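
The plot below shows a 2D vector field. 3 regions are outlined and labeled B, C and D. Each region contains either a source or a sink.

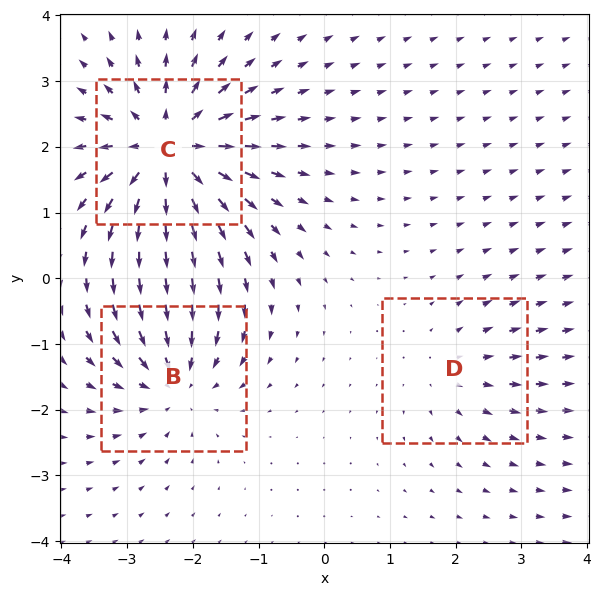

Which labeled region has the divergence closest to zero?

Divergence at each region's feature centre — B: about -4, C: about +6, D: about +2. Region D is closest to zero.

D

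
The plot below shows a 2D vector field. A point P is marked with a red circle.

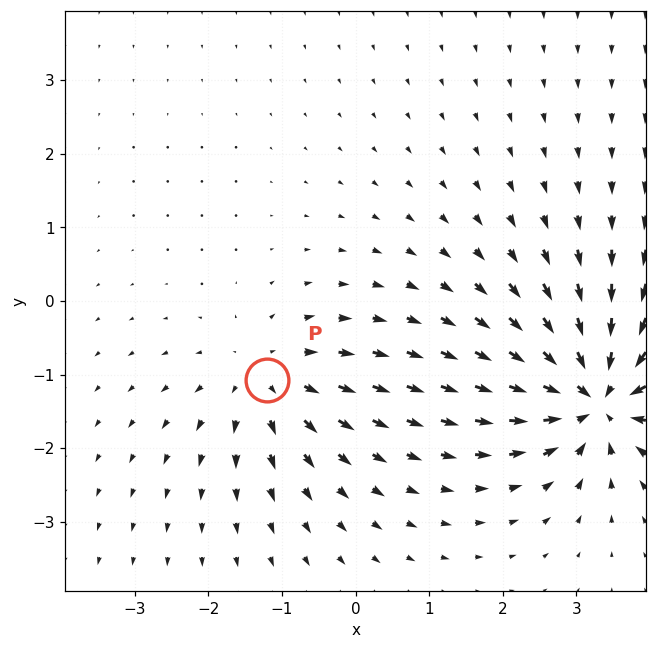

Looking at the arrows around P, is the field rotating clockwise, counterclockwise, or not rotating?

Near P at (-1.2, -1.1) the arrows show no circulation. The curl there is ≈0.

not rotating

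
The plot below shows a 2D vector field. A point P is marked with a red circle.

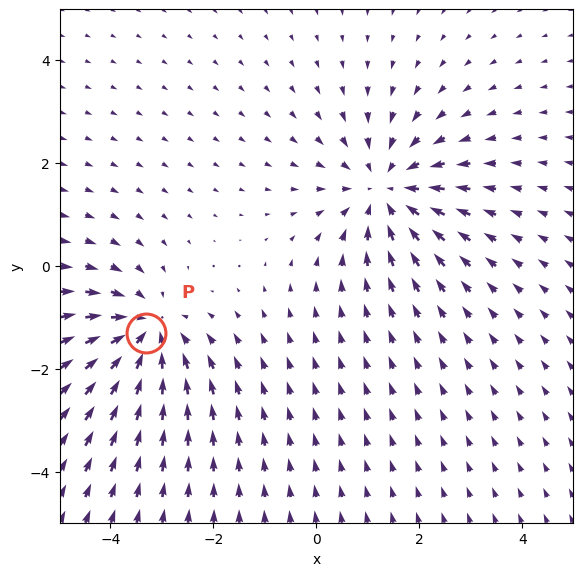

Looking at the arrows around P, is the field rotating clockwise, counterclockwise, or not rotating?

Near P at (-3.3, -1.3) the arrows show no circulation. The curl there is ≈0.

not rotating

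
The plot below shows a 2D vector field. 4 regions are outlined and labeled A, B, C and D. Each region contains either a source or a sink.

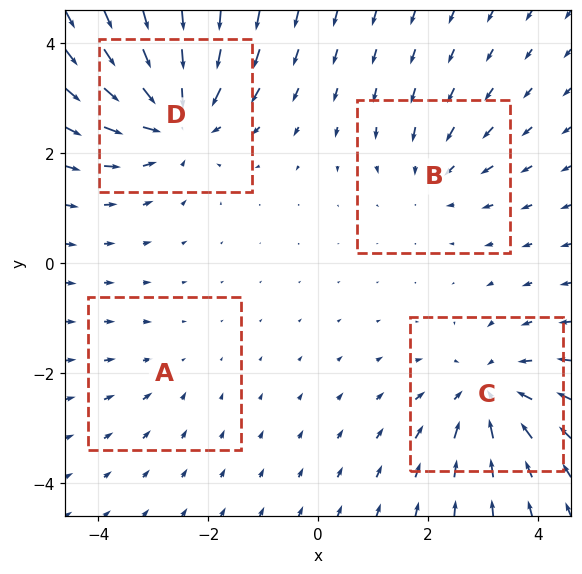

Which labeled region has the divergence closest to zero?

A

Divergence at each region's feature centre — A: about -2, B: about -3, C: about -5, D: about -6. Region A is closest to zero.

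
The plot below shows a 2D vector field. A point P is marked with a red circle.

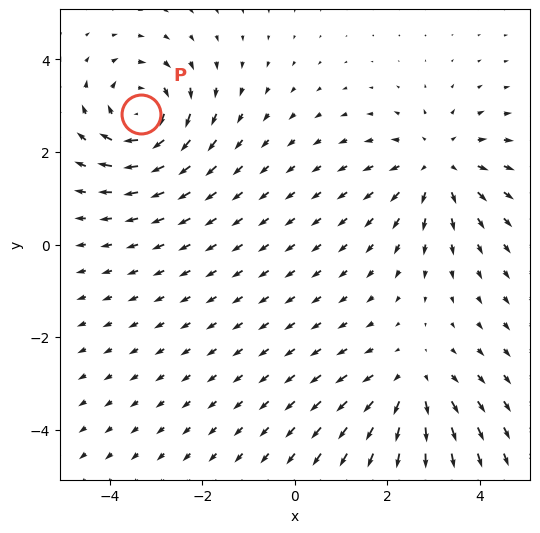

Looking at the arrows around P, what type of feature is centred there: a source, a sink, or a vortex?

At P (-3.3, 2.8) the arrows circulate clockwise. Divergence ≈0, curl about -4 — near-zero divergence with nonzero curl is a vortex.

vortex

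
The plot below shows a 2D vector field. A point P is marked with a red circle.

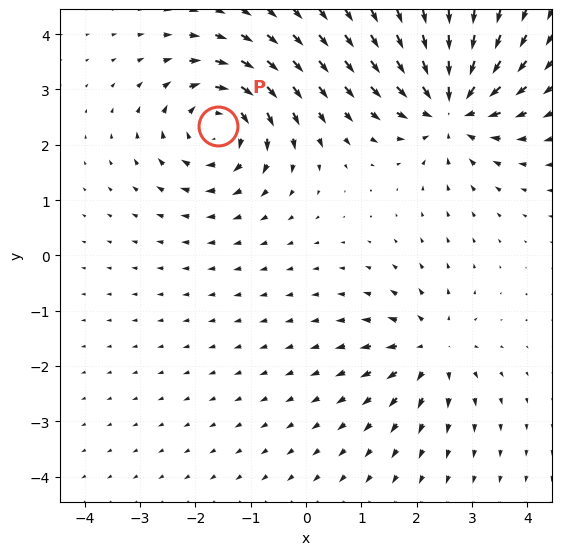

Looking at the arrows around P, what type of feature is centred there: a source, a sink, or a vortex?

vortex

At P (-1.6, 2.3) the arrows circulate clockwise. Divergence ≈0, curl about -5 — near-zero divergence with nonzero curl is a vortex.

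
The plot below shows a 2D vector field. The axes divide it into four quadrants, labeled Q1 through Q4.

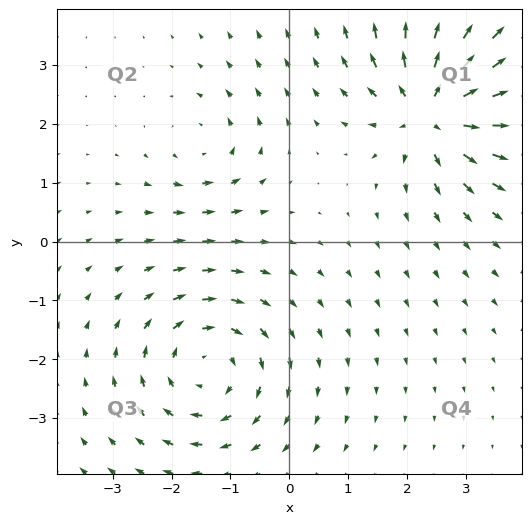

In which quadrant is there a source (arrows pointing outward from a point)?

The source sits at approximately (2.4, 2.2), which lies in quadrant Q1. The divergence there is about +6, positive as expected for a source.

Q1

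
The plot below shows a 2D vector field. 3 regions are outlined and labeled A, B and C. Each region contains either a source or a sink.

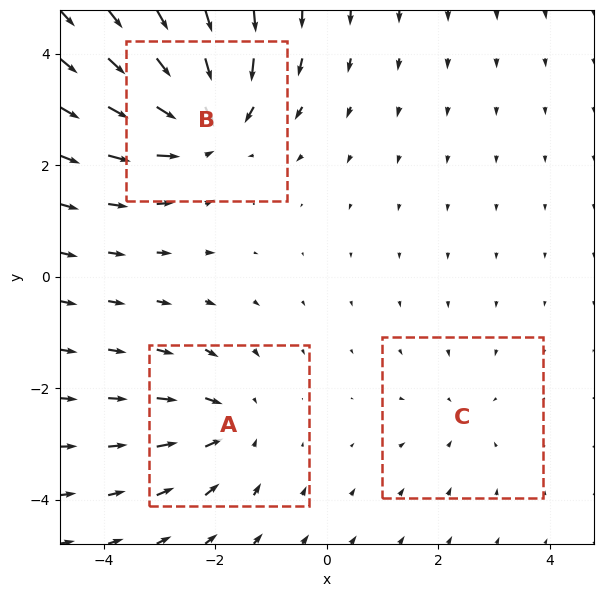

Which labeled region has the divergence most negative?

Divergence at each region's feature centre — A: about -3, B: about -5, C: about -2. Region B is most negative.

B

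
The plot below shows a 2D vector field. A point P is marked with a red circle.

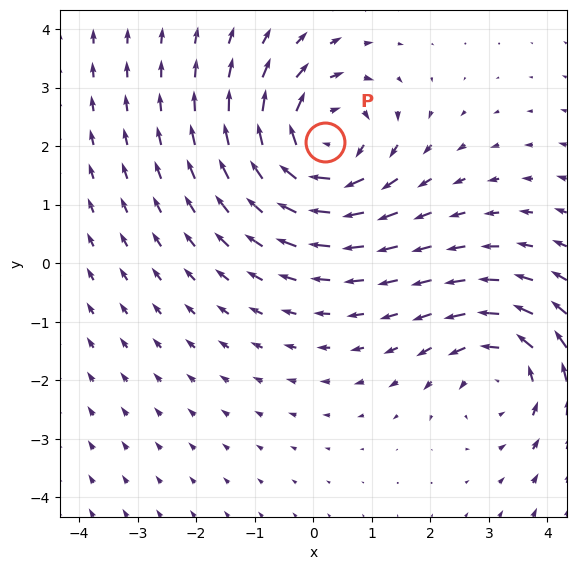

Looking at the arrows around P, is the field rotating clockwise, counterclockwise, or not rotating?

clockwise

Near P at (0.2, 2.1) the arrows circulate clockwise. The curl (z-component) there is about -5; negative curl means clockwise rotation.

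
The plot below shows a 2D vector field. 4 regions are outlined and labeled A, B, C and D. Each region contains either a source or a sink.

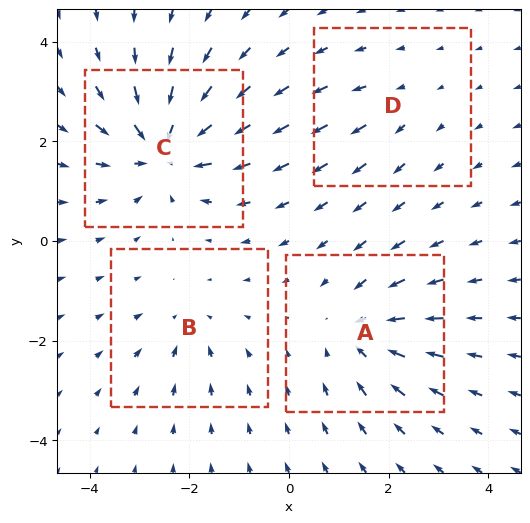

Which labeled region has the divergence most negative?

Divergence at each region's feature centre — A: about -5, B: about -3, C: about -7, D: about +2. Region C is most negative.

C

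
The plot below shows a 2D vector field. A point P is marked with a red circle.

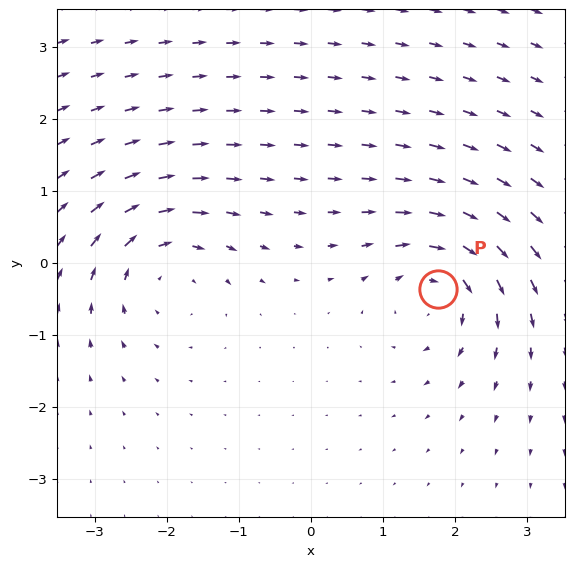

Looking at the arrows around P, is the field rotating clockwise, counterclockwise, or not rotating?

clockwise

Near P at (1.8, -0.4) the arrows circulate clockwise. The curl (z-component) there is about -5; negative curl means clockwise rotation.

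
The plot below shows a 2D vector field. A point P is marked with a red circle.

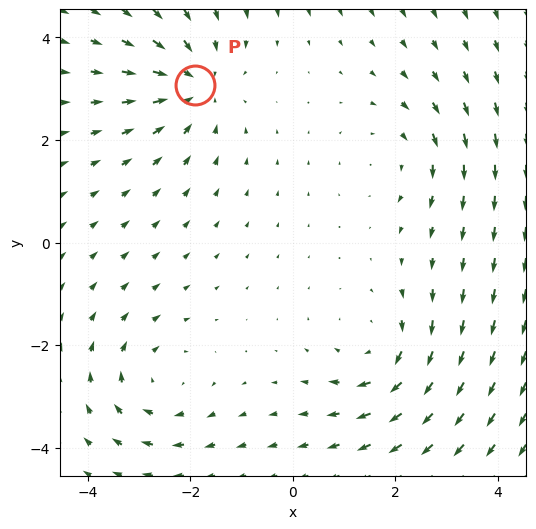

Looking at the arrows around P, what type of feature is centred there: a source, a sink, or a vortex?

At P (-1.9, 3.1) the arrows converge inward. Divergence about -5, curl ≈0 — negative divergence with near-zero curl is a sink.

sink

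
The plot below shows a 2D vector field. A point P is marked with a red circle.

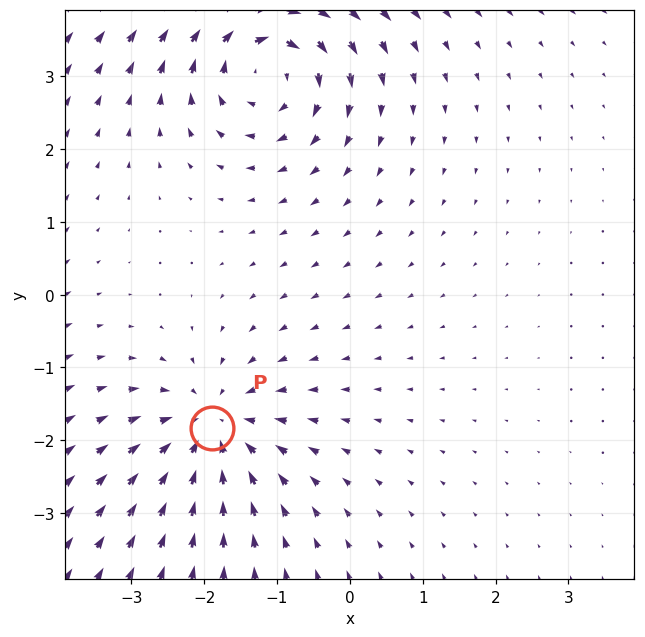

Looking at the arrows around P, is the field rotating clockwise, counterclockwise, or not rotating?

Near P at (-1.9, -1.8) the arrows show no circulation. The curl there is ≈0.

not rotating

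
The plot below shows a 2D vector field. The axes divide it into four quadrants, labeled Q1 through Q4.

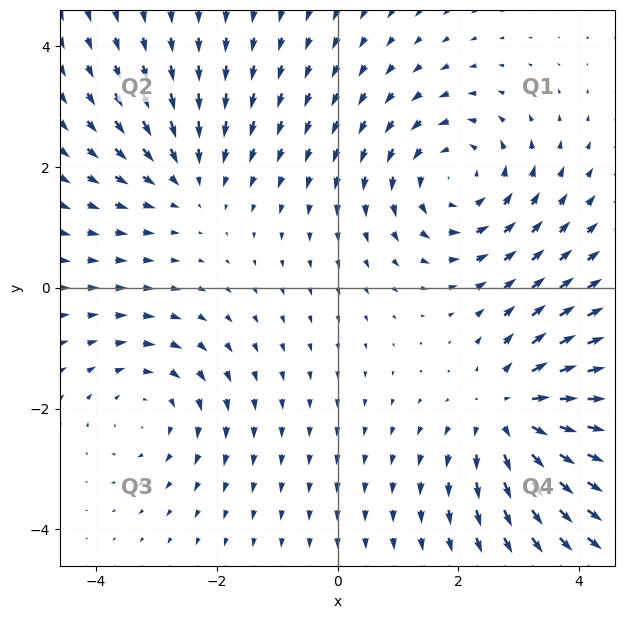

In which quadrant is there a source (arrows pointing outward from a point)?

Q4

The source sits at approximately (2.9, -2.1), which lies in quadrant Q4. The divergence there is about +4, positive as expected for a source.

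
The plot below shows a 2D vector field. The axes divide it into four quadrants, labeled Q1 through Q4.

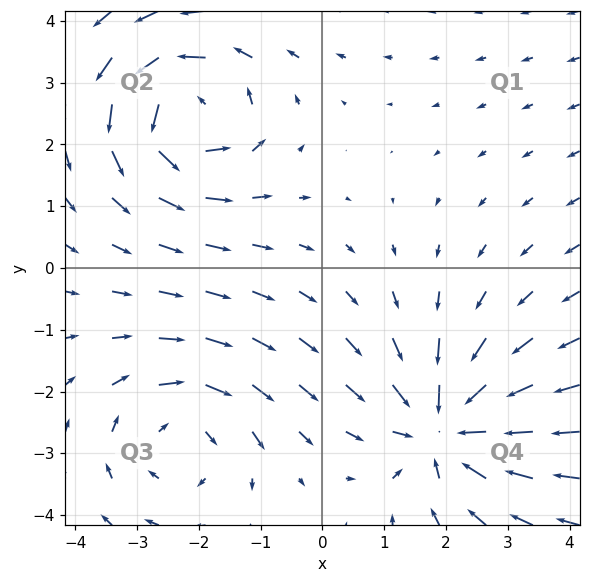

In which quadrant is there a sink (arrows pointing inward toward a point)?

Q4

The sink sits at approximately (2.0, -2.6), which lies in quadrant Q4. The divergence there is about -4, negative as expected for a sink.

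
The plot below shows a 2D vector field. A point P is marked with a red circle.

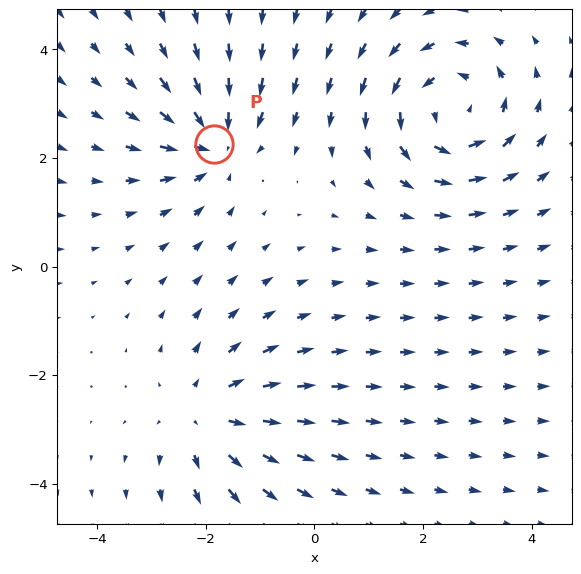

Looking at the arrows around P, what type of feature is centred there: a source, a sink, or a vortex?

At P (-1.9, 2.3) the arrows converge inward. Divergence about -4, curl ≈0 — negative divergence with near-zero curl is a sink.

sink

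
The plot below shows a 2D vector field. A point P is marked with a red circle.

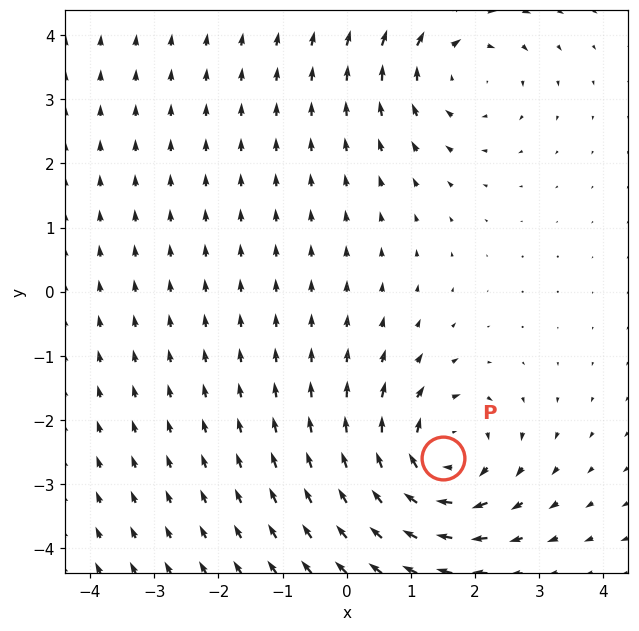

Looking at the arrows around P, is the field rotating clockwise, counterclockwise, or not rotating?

Near P at (1.5, -2.6) the arrows circulate clockwise. The curl (z-component) there is about -5; negative curl means clockwise rotation.

clockwise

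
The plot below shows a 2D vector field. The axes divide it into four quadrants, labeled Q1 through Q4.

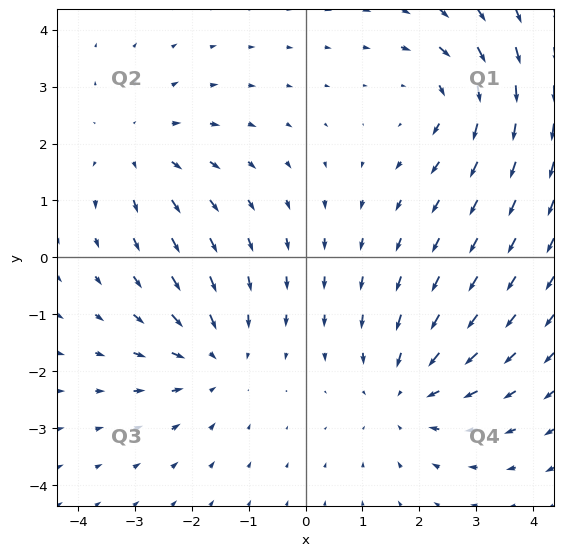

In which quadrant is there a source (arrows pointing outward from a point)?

Q2

The source sits at approximately (-2.9, 1.9), which lies in quadrant Q2. The divergence there is about +3, positive as expected for a source.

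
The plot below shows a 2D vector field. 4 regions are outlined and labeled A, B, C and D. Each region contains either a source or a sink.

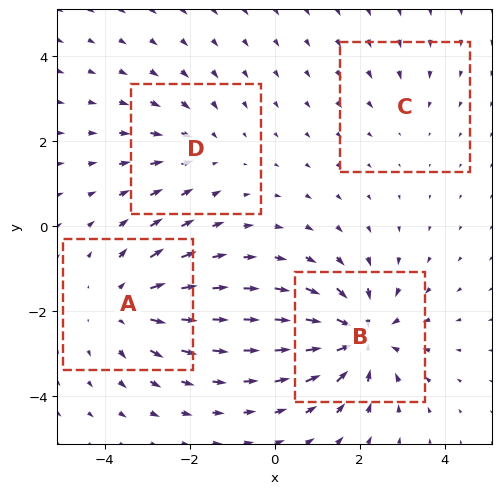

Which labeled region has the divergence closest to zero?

Divergence at each region's feature centre — A: about +4, B: about -6, C: about -2, D: about -3. Region C is closest to zero.

C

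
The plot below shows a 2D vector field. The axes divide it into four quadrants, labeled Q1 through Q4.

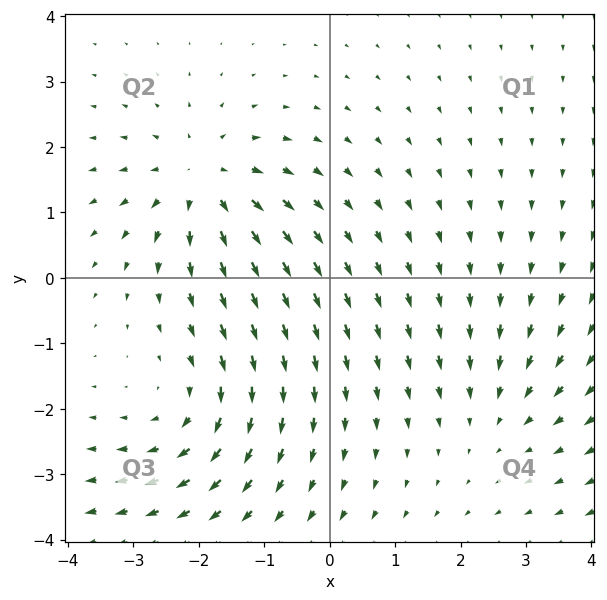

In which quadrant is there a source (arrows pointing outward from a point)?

The source sits at approximately (-1.9, 1.5), which lies in quadrant Q2. The divergence there is about +5, positive as expected for a source.

Q2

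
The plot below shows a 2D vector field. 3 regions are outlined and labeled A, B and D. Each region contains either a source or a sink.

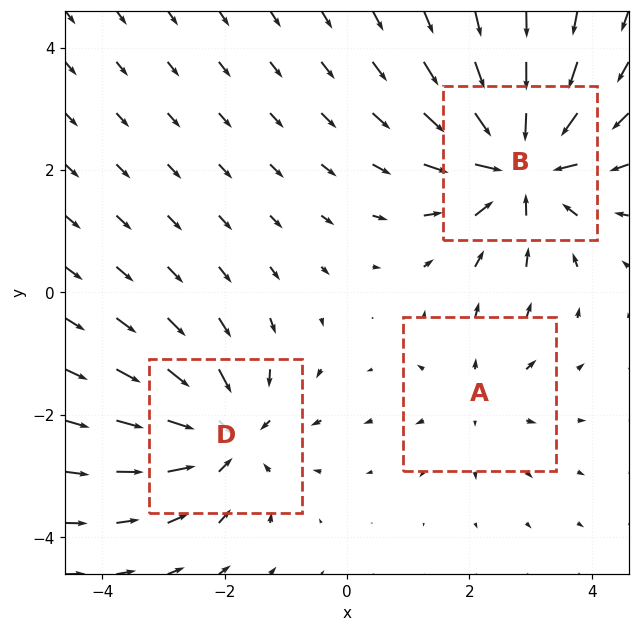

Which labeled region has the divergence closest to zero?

Divergence at each region's feature centre — A: about +2, B: about -5, D: about -4. Region A is closest to zero.

A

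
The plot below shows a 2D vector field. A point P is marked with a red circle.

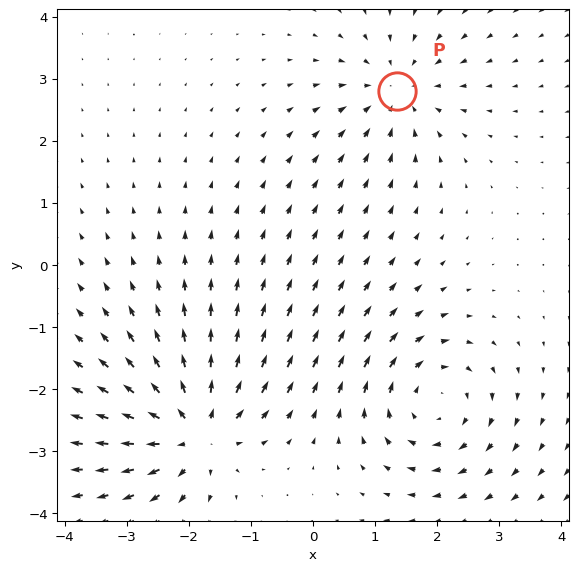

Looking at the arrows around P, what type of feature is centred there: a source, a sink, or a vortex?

sink

At P (1.3, 2.8) the arrows converge inward. Divergence about -3, curl ≈0 — negative divergence with near-zero curl is a sink.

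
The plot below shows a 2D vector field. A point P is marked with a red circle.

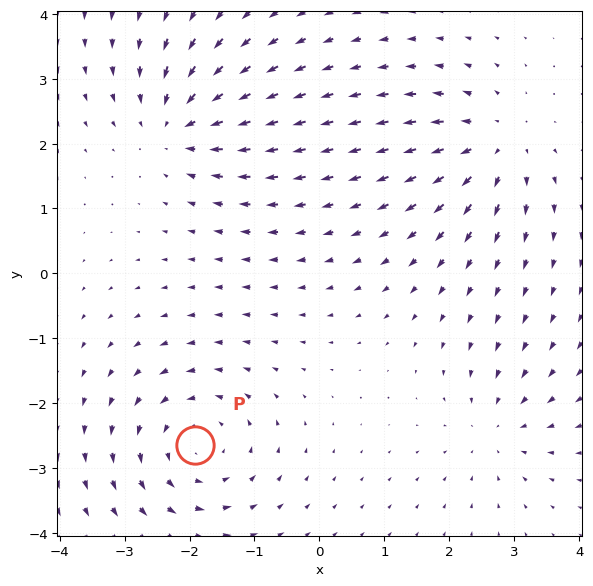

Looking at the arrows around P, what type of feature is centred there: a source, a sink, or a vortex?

At P (-1.9, -2.6) the arrows circulate counterclockwise. Divergence ≈0, curl about +4 — near-zero divergence with nonzero curl is a vortex.

vortex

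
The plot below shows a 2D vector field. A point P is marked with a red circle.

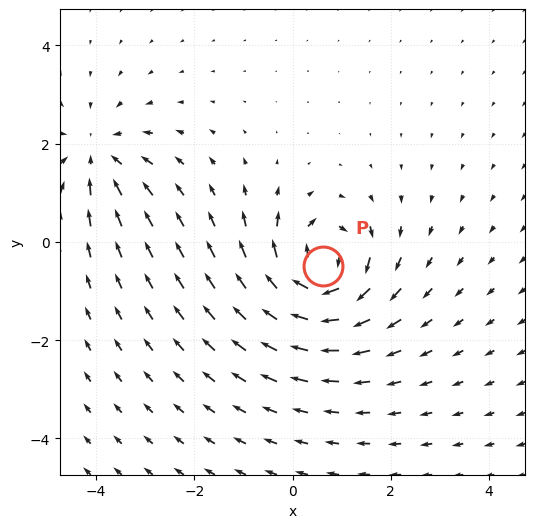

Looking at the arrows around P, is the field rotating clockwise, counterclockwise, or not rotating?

clockwise

Near P at (0.6, -0.5) the arrows circulate clockwise. The curl (z-component) there is about -7; negative curl means clockwise rotation.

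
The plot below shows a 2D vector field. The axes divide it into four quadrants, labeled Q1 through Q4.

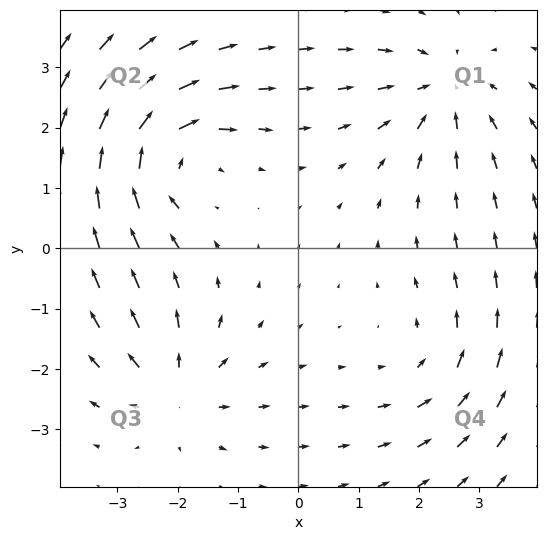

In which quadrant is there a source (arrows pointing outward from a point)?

Q3

The source sits at approximately (-2.0, -2.3), which lies in quadrant Q3. The divergence there is about +4, positive as expected for a source.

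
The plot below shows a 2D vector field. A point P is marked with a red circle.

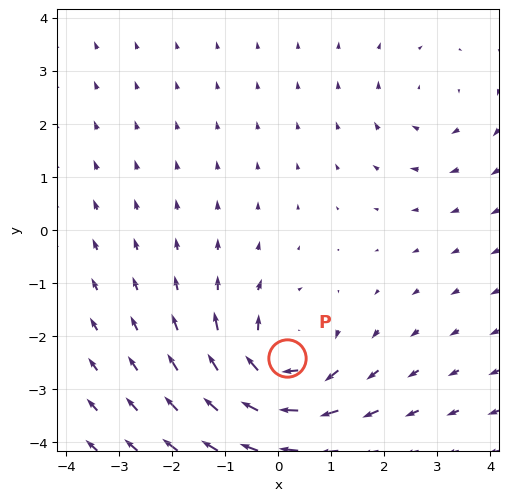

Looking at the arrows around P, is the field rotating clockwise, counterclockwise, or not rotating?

Near P at (0.2, -2.4) the arrows circulate clockwise. The curl (z-component) there is about -5; negative curl means clockwise rotation.

clockwise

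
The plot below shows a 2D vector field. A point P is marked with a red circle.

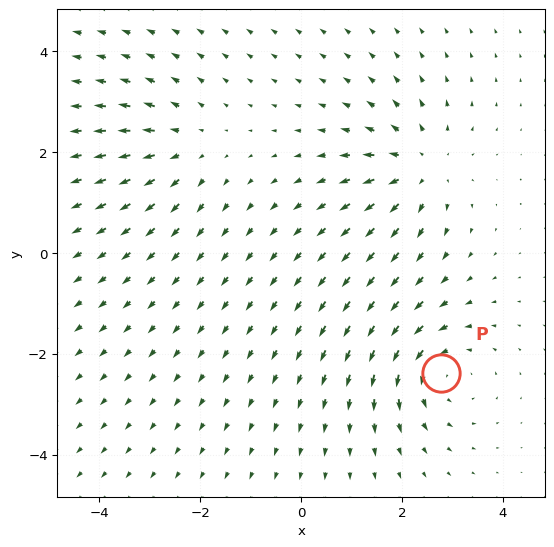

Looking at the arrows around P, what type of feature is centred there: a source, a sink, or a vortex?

At P (2.8, -2.4) the arrows circulate counterclockwise. Divergence ≈0, curl about +5 — near-zero divergence with nonzero curl is a vortex.

vortex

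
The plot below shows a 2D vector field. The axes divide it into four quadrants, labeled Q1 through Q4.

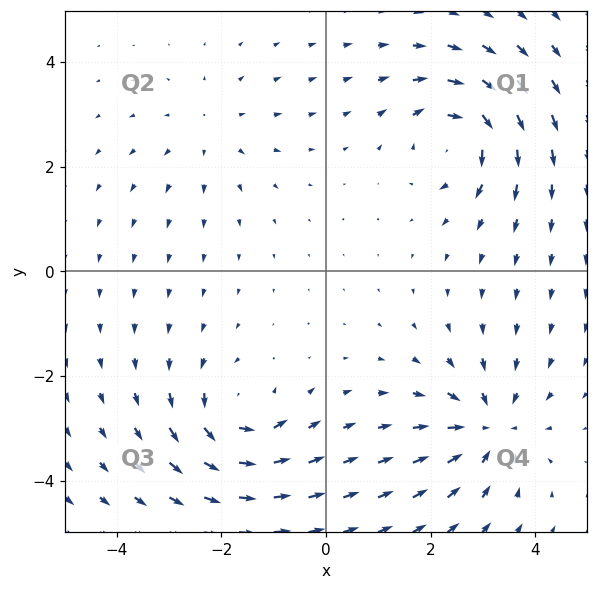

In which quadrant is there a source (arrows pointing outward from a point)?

Q2

The source sits at approximately (-2.2, 2.7), which lies in quadrant Q2. The divergence there is about +2, positive as expected for a source.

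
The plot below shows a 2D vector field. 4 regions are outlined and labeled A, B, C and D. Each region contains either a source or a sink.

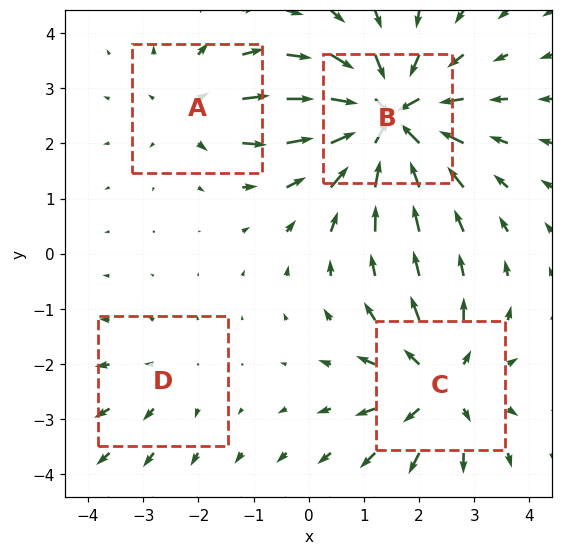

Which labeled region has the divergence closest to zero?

Divergence at each region's feature centre — A: about +3, B: about -8, C: about +5, D: about +2. Region D is closest to zero.

D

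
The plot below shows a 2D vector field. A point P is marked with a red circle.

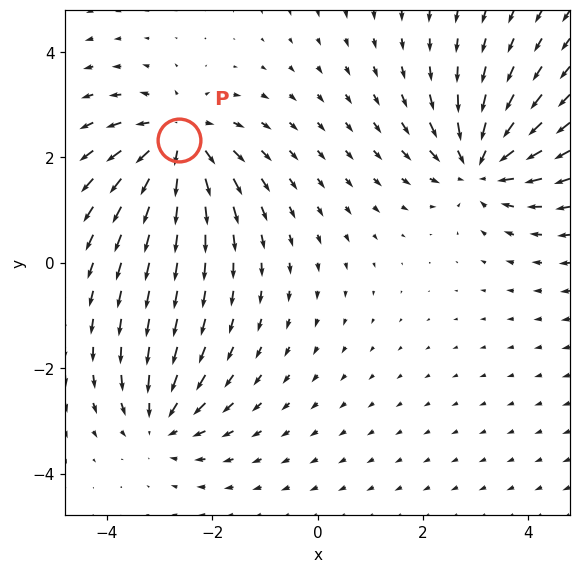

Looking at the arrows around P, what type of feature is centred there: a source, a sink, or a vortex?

source

At P (-2.6, 2.3) the arrows spread outward. Divergence about +4, curl ≈0 — positive divergence with near-zero curl is a source.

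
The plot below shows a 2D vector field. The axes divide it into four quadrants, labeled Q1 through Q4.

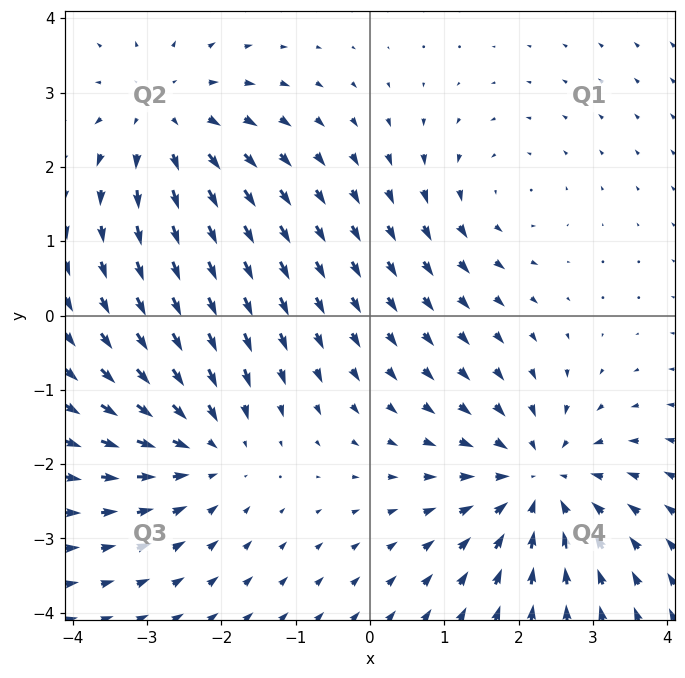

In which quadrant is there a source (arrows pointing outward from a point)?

Q2

The source sits at approximately (-2.8, 2.7), which lies in quadrant Q2. The divergence there is about +4, positive as expected for a source.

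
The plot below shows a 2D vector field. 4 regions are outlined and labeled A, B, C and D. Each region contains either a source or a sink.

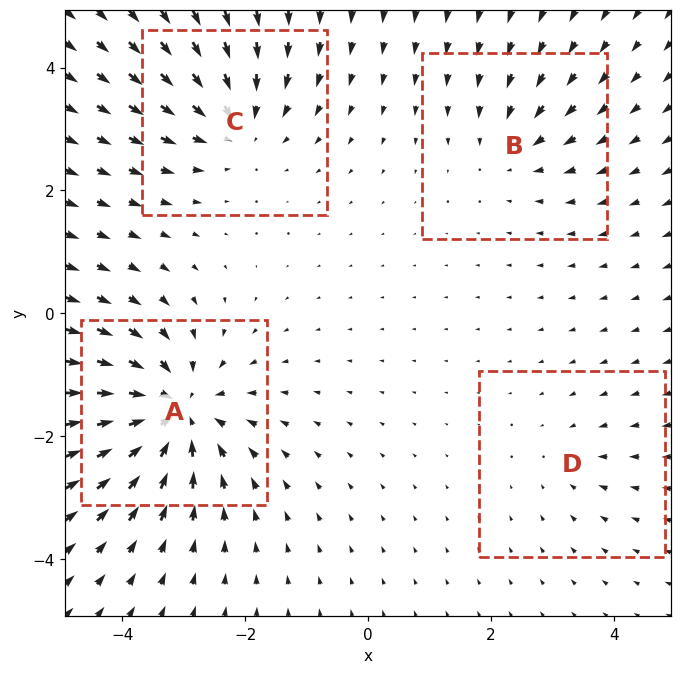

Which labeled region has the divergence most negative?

A

Divergence at each region's feature centre — A: about -7, B: about -3, C: about -5, D: about -2. Region A is most negative.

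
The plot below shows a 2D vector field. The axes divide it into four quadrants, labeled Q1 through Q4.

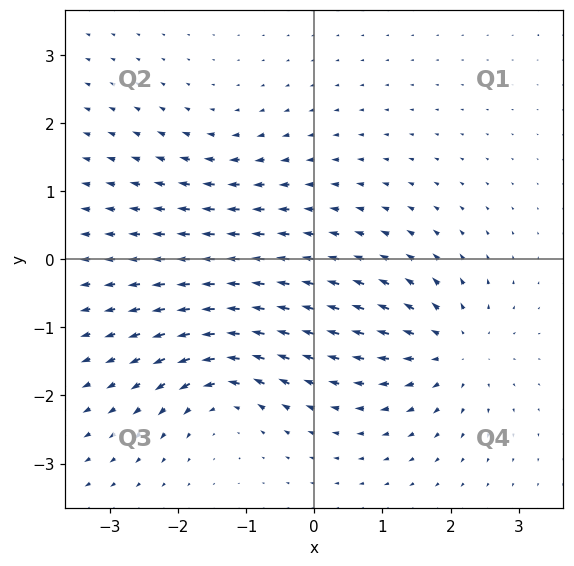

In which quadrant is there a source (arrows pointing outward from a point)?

The source sits at approximately (2.0, -1.3), which lies in quadrant Q4. The divergence there is about +5, positive as expected for a source.

Q4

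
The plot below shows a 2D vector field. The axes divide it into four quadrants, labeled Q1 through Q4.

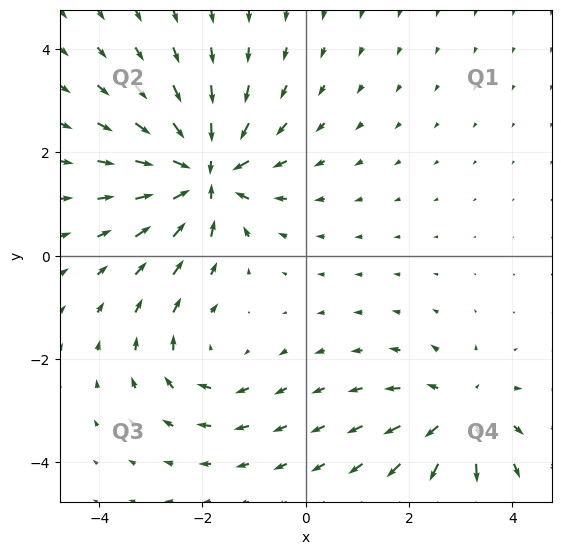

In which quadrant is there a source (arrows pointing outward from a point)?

Q4

The source sits at approximately (3.0, -3.1), which lies in quadrant Q4. The divergence there is about +3, positive as expected for a source.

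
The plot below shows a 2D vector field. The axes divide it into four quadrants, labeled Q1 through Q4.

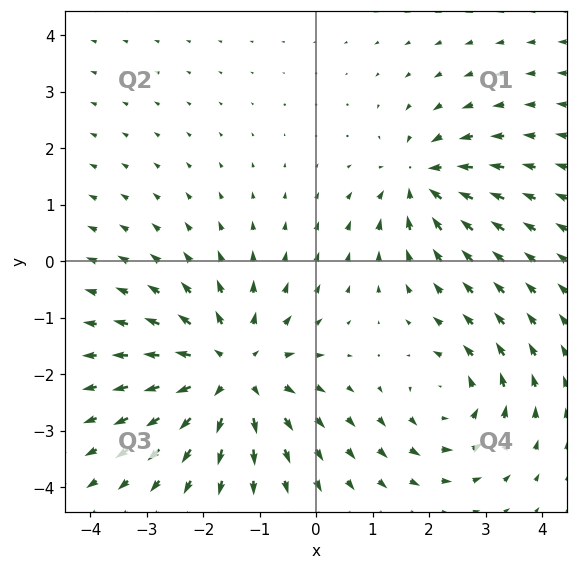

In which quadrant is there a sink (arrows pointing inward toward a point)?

Q1

The sink sits at approximately (1.9, 1.4), which lies in quadrant Q1. The divergence there is about -4, negative as expected for a sink.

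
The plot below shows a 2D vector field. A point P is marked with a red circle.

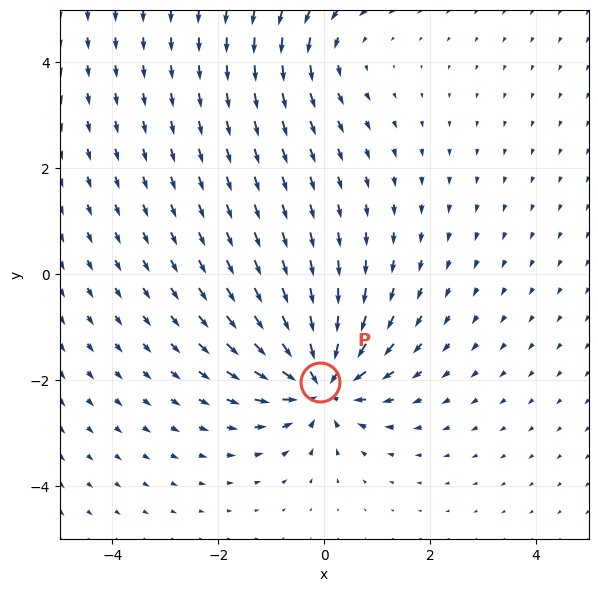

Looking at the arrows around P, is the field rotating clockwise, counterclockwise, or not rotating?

not rotating

Near P at (-0.1, -2.0) the arrows show no circulation. The curl there is ≈0.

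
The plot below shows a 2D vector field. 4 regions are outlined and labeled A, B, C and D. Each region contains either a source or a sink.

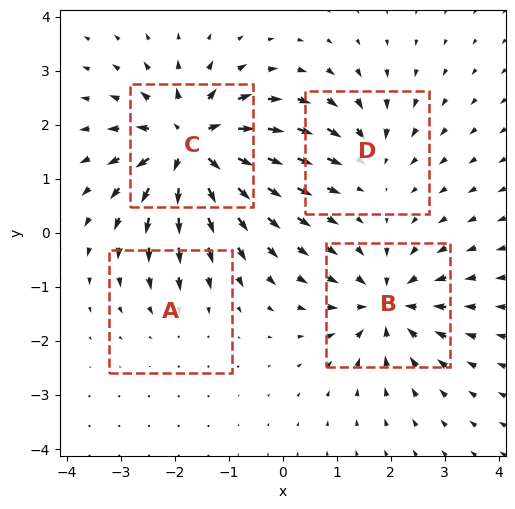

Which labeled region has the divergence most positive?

C

Divergence at each region's feature centre — A: about -2, B: about -6, C: about +9, D: about -4. Region C is most positive.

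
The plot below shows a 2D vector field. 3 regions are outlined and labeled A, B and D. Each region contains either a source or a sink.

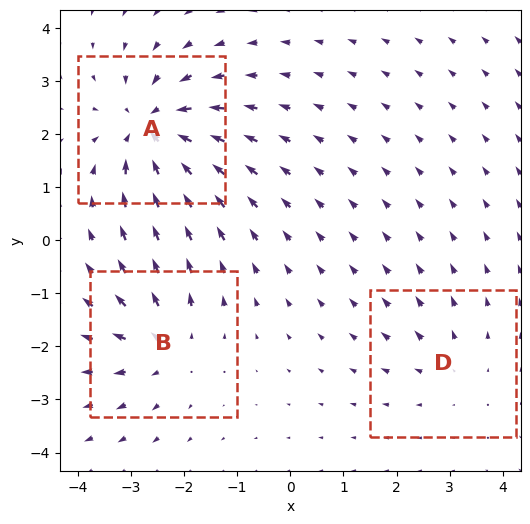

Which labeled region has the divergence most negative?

A

Divergence at each region's feature centre — A: about -5, B: about +3, D: about +2. Region A is most negative.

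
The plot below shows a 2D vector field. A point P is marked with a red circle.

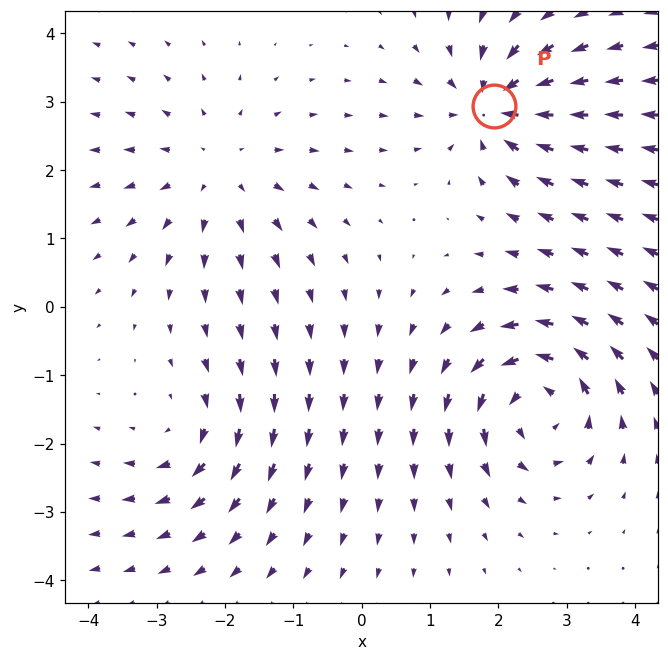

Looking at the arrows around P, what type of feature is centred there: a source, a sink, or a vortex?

At P (1.9, 2.9) the arrows converge inward. Divergence about -5, curl ≈0 — negative divergence with near-zero curl is a sink.

sink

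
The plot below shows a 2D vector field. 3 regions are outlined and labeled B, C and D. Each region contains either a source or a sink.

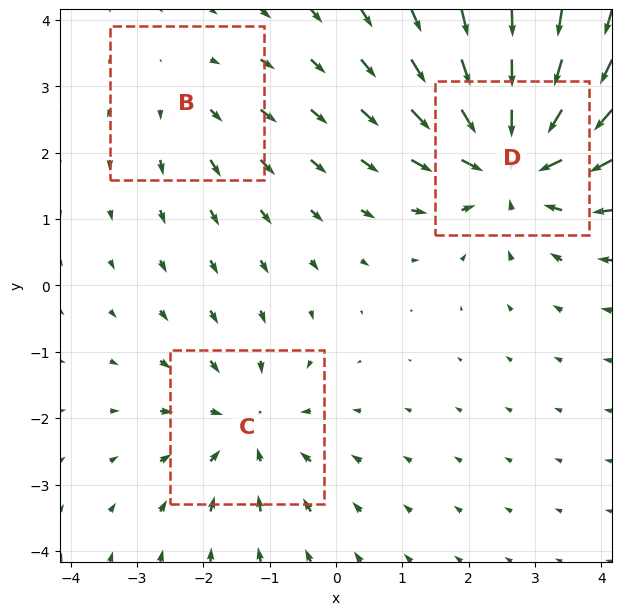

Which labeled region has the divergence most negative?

Divergence at each region's feature centre — B: about +2, C: about -3, D: about -5. Region D is most negative.

D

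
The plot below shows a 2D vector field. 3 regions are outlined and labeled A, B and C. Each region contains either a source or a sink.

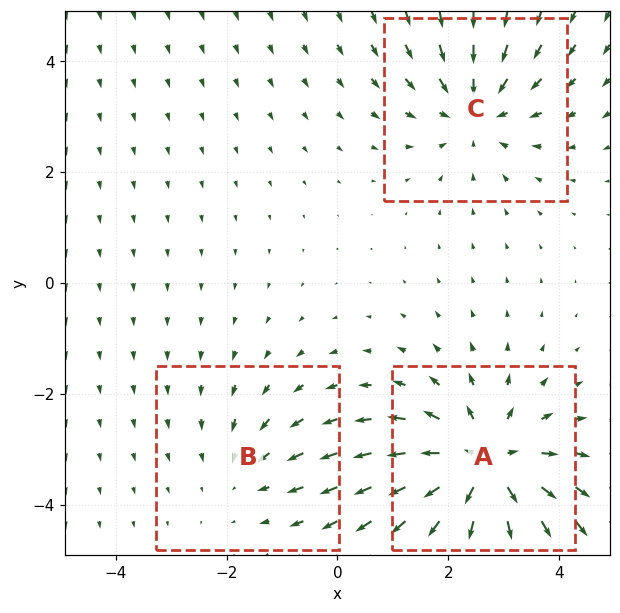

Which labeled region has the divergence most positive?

A

Divergence at each region's feature centre — A: about +5, B: about -2, C: about -3. Region A is most positive.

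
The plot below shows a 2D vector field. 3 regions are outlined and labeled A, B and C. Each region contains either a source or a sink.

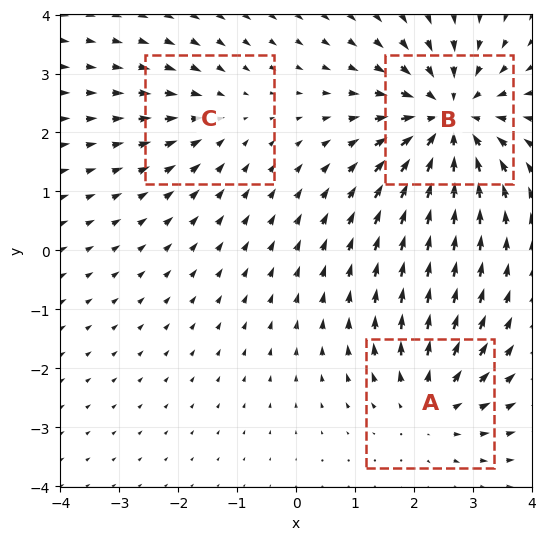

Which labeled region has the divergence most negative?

B

Divergence at each region's feature centre — A: about +3, B: about -5, C: about -2. Region B is most negative.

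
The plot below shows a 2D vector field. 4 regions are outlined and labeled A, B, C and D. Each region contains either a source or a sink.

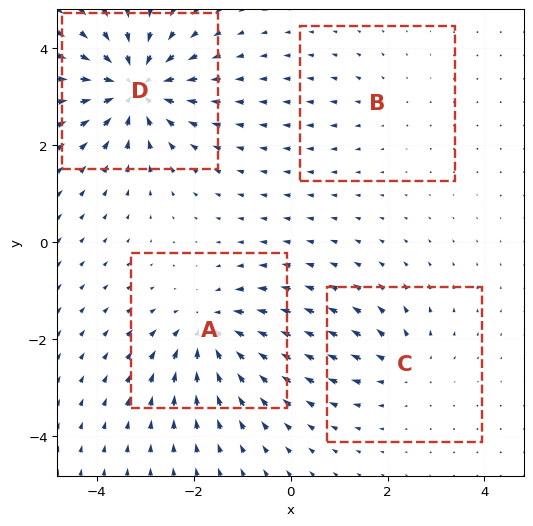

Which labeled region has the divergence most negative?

Divergence at each region's feature centre — A: about -6, B: about +2, C: about +3, D: about -8. Region D is most negative.

D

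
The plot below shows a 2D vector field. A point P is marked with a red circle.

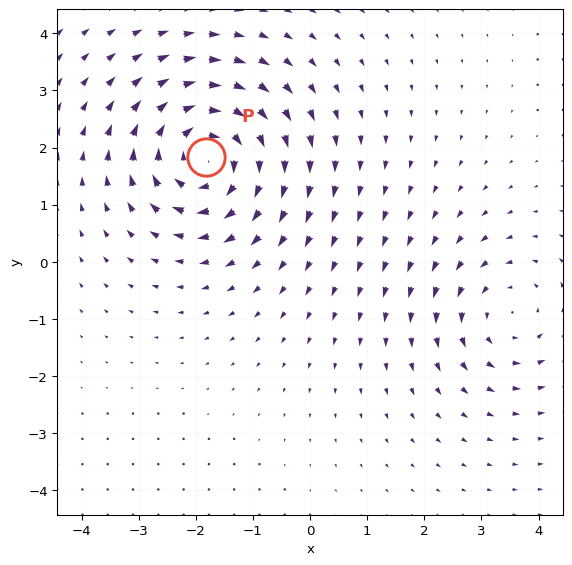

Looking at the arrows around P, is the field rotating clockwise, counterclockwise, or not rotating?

Near P at (-1.8, 1.8) the arrows circulate clockwise. The curl (z-component) there is about -5; negative curl means clockwise rotation.

clockwise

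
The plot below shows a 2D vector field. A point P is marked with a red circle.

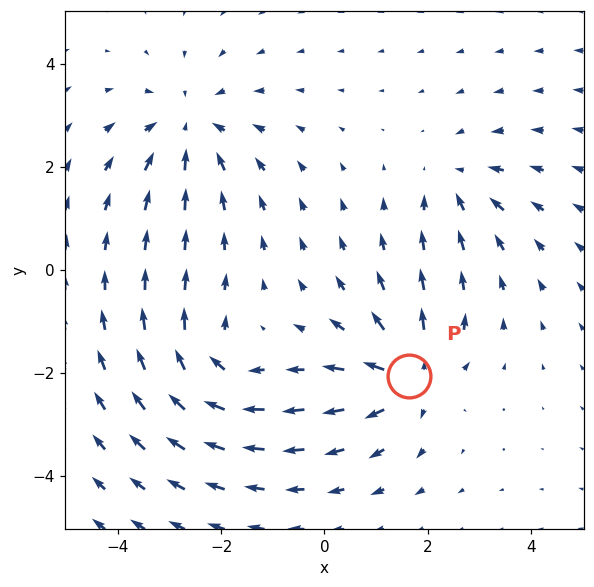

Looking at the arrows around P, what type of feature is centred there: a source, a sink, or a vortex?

At P (1.6, -2.1) the arrows spread outward. Divergence about +5, curl ≈0 — positive divergence with near-zero curl is a source.

source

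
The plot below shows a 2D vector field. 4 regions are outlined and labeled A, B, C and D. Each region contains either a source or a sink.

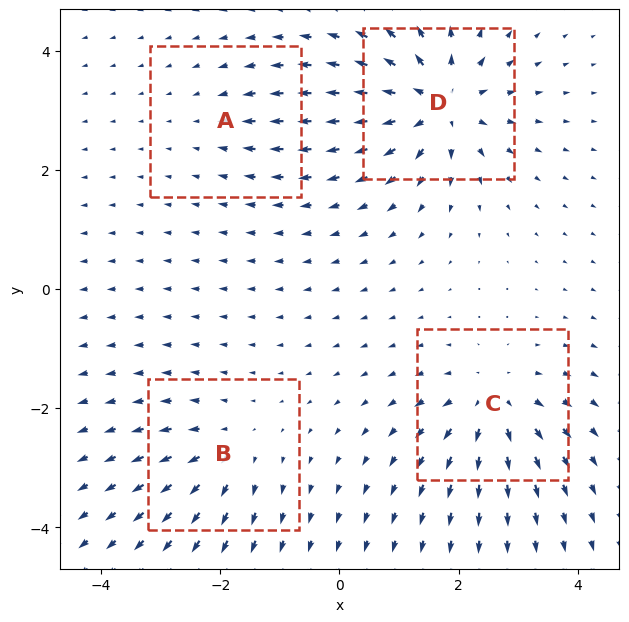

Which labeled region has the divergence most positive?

D

Divergence at each region's feature centre — A: about -2, B: about +4, C: about +6, D: about +8. Region D is most positive.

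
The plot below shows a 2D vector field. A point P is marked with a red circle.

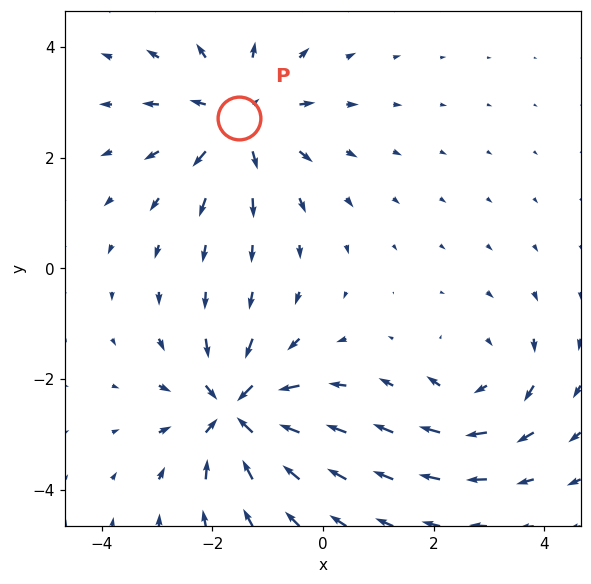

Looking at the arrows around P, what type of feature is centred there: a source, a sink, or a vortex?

At P (-1.5, 2.7) the arrows spread outward. Divergence about +4, curl ≈0 — positive divergence with near-zero curl is a source.

source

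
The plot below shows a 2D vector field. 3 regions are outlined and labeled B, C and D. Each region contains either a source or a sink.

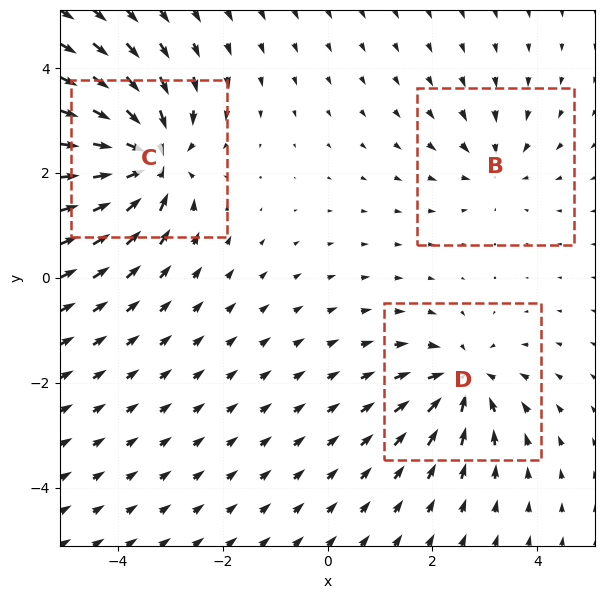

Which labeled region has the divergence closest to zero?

B

Divergence at each region's feature centre — B: about -3, C: about -6, D: about -4. Region B is closest to zero.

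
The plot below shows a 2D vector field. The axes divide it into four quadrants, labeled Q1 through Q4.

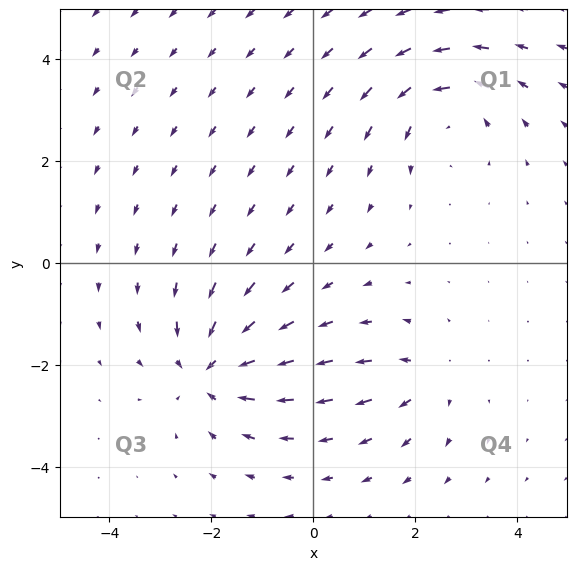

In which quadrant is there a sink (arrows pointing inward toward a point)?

The sink sits at approximately (-2.0, -2.1), which lies in quadrant Q3. The divergence there is about -5, negative as expected for a sink.

Q3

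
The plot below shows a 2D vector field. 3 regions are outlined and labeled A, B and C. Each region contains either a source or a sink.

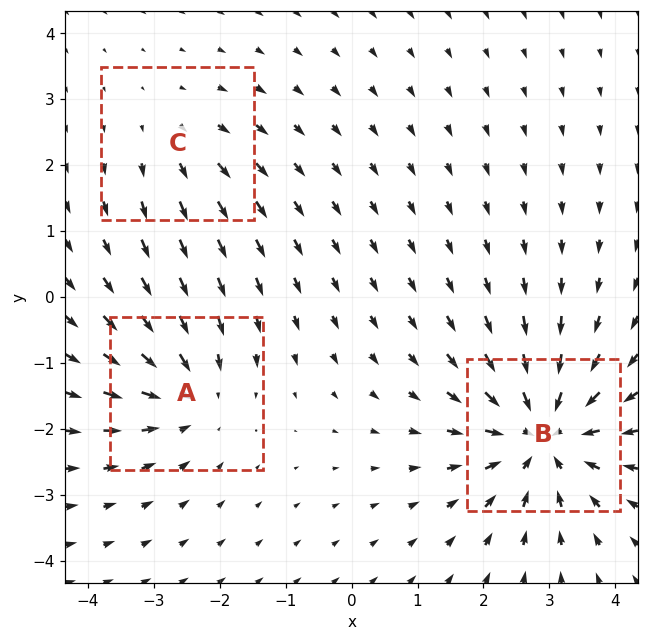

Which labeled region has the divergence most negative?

B

Divergence at each region's feature centre — A: about -3, B: about -5, C: about +2. Region B is most negative.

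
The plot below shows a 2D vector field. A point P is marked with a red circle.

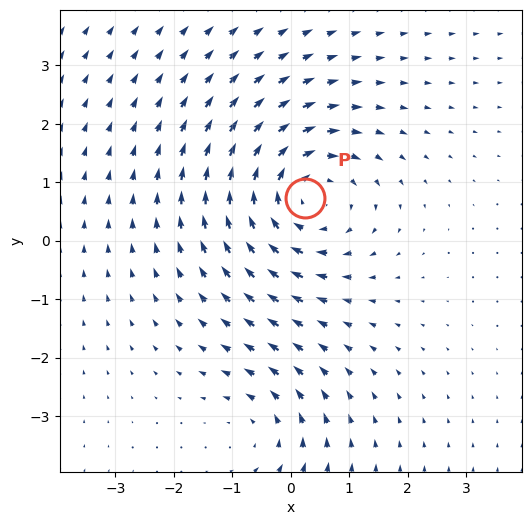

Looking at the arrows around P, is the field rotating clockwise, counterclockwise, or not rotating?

clockwise

Near P at (0.2, 0.7) the arrows circulate clockwise. The curl (z-component) there is about -4; negative curl means clockwise rotation.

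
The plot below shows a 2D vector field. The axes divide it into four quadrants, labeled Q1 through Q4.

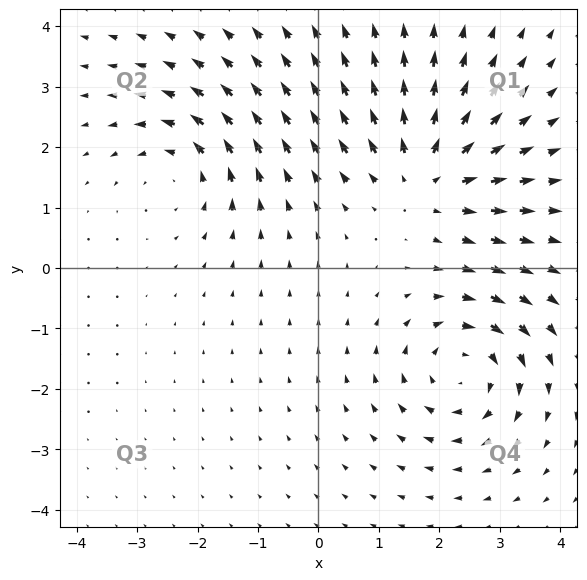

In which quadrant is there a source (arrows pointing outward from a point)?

The source sits at approximately (1.8, 1.5), which lies in quadrant Q1. The divergence there is about +5, positive as expected for a source.

Q1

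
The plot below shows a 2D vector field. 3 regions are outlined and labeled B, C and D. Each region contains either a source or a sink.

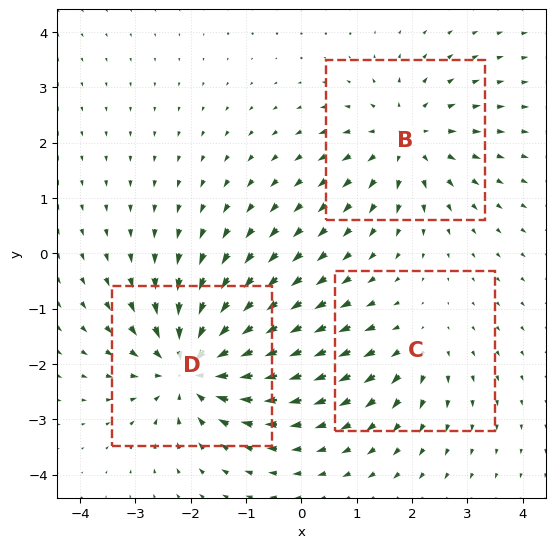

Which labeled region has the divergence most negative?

D

Divergence at each region's feature centre — B: about +3, C: about +2, D: about -5. Region D is most negative.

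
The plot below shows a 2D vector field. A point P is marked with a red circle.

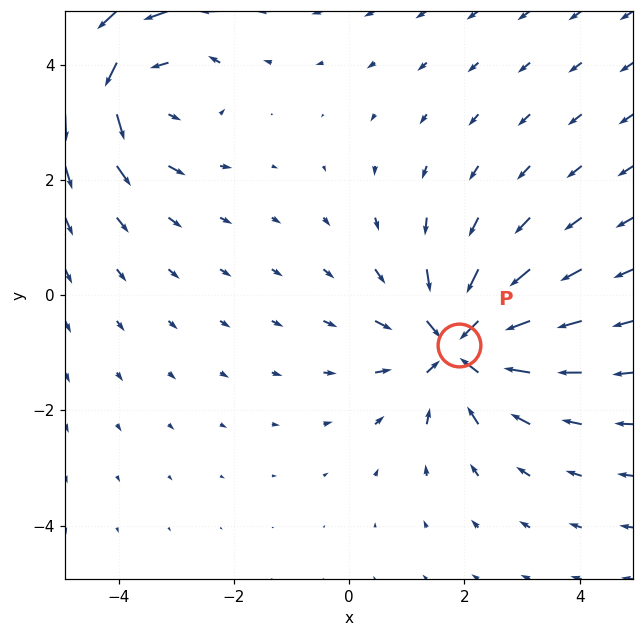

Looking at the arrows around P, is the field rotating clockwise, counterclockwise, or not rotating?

Near P at (1.9, -0.9) the arrows show no circulation. The curl there is ≈0.

not rotating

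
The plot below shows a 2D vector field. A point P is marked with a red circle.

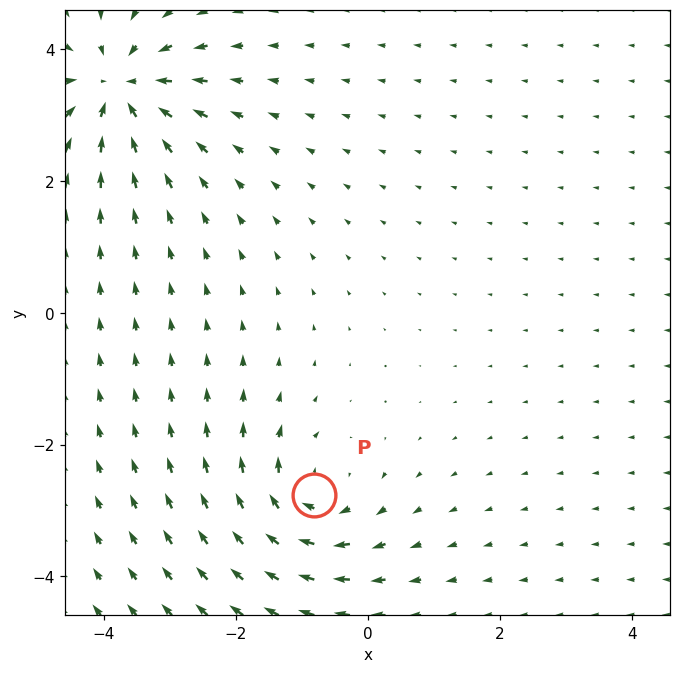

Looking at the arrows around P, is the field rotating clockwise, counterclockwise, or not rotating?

Near P at (-0.8, -2.8) the arrows circulate clockwise. The curl (z-component) there is about -4; negative curl means clockwise rotation.

clockwise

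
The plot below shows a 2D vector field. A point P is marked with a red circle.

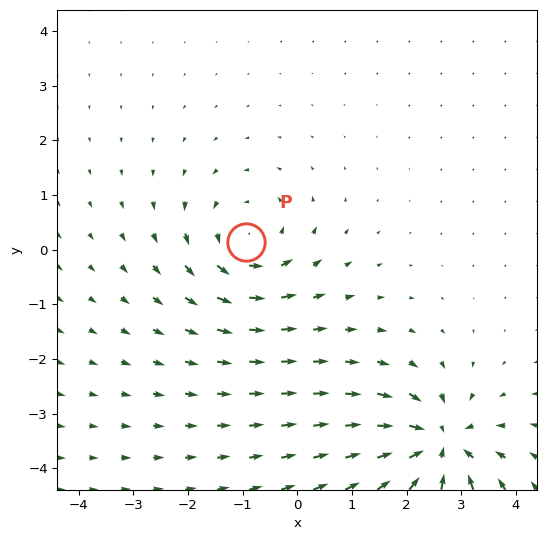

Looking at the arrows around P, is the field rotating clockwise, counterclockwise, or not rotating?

Near P at (-0.9, 0.1) the arrows circulate counterclockwise. The curl (z-component) there is about +4; positive curl means counterclockwise rotation.

counterclockwise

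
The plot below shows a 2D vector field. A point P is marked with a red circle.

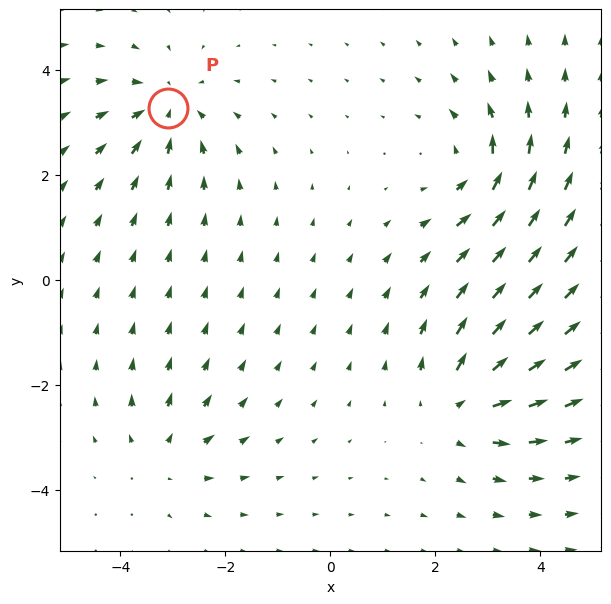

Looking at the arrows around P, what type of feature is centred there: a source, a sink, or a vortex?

sink

At P (-3.1, 3.3) the arrows converge inward. Divergence about -4, curl ≈0 — negative divergence with near-zero curl is a sink.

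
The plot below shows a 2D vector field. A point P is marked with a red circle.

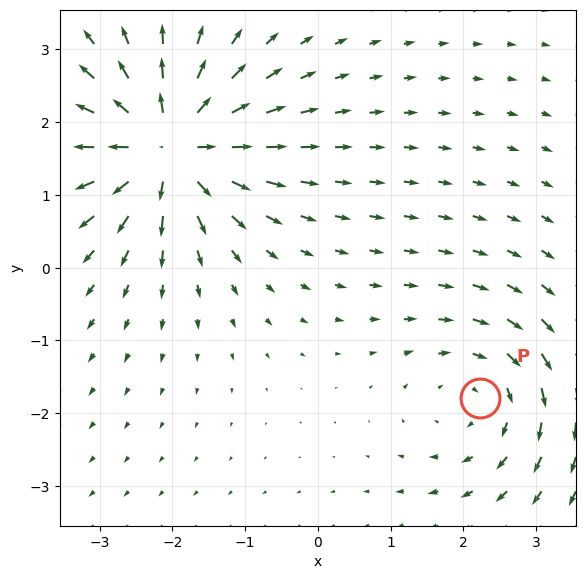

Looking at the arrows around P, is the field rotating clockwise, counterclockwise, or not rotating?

clockwise

Near P at (2.2, -1.8) the arrows circulate clockwise. The curl (z-component) there is about -3; negative curl means clockwise rotation.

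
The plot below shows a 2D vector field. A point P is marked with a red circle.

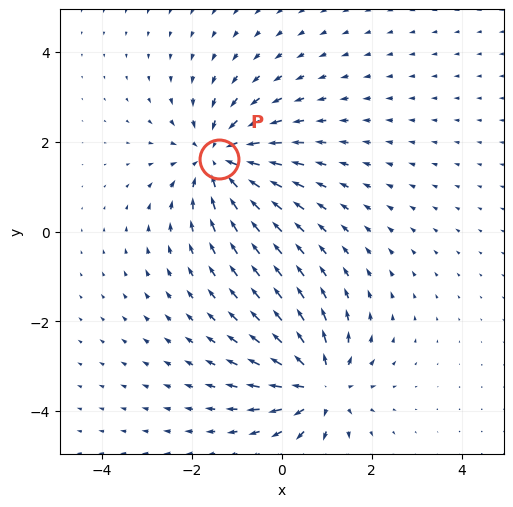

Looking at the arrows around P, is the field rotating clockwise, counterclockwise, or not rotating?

Near P at (-1.4, 1.6) the arrows show no circulation. The curl there is ≈0.

not rotating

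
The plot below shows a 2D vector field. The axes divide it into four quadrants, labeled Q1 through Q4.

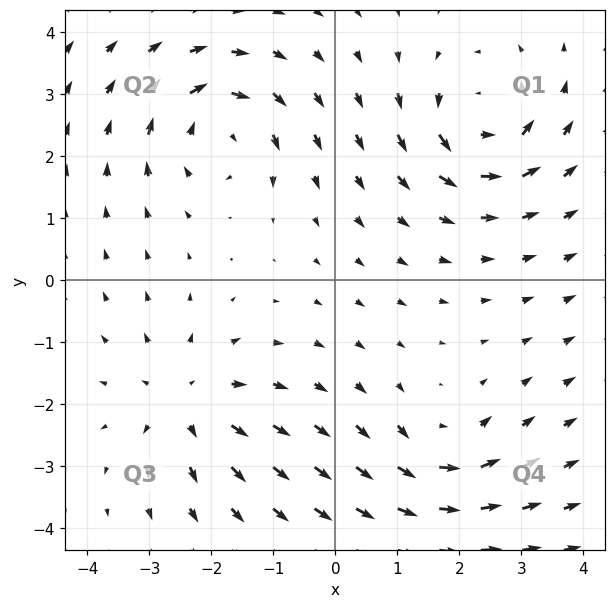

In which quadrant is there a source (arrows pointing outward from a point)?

Q3

The source sits at approximately (-2.4, -2.0), which lies in quadrant Q3. The divergence there is about +4, positive as expected for a source.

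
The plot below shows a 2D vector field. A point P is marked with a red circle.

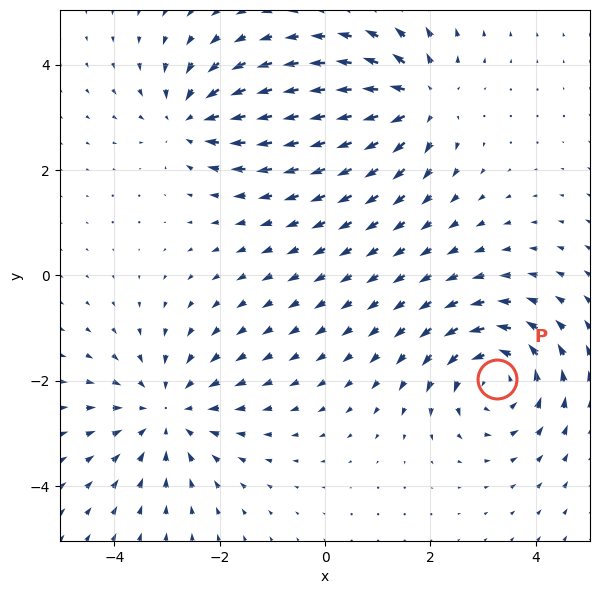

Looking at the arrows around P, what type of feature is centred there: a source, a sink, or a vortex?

vortex

At P (3.3, -2.0) the arrows circulate counterclockwise. Divergence ≈0, curl about +5 — near-zero divergence with nonzero curl is a vortex.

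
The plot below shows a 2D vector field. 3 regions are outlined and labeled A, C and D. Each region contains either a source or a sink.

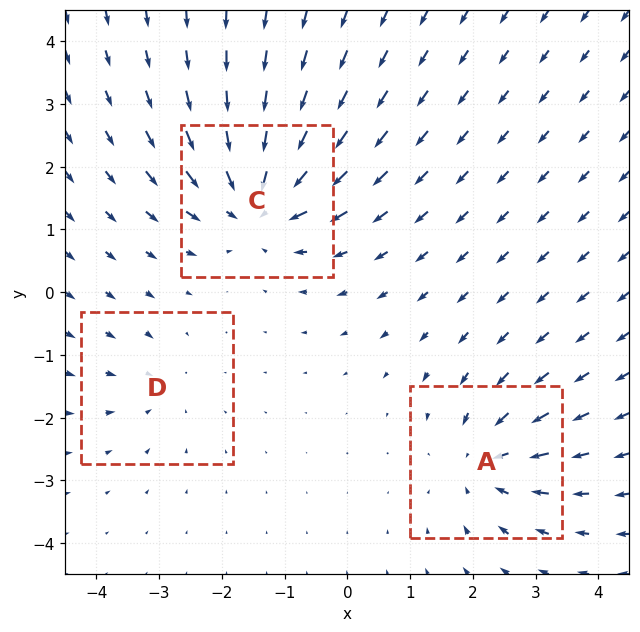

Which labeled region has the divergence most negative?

Divergence at each region's feature centre — A: about -4, C: about -5, D: about -2. Region C is most negative.

C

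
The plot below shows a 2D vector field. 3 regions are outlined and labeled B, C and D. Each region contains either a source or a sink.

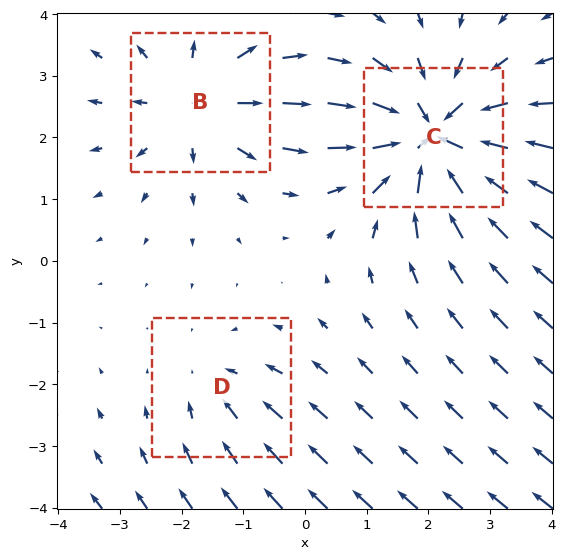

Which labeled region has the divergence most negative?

Divergence at each region's feature centre — B: about +3, C: about -5, D: about -2. Region C is most negative.

C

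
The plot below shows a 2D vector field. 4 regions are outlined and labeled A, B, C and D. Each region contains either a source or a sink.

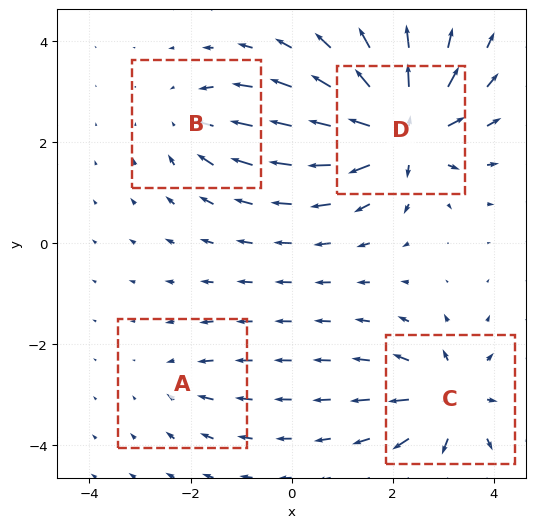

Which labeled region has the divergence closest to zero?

A

Divergence at each region's feature centre — A: about -2, B: about -4, C: about +6, D: about +9. Region A is closest to zero.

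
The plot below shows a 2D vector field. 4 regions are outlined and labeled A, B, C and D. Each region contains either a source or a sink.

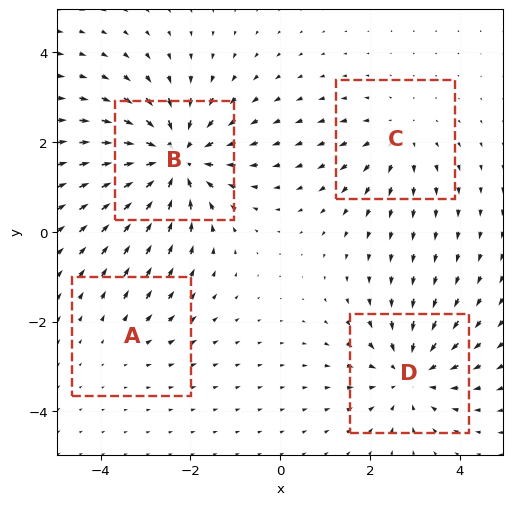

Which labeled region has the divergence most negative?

Divergence at each region's feature centre — A: about +2, B: about -6, C: about +3, D: about -4. Region B is most negative.

B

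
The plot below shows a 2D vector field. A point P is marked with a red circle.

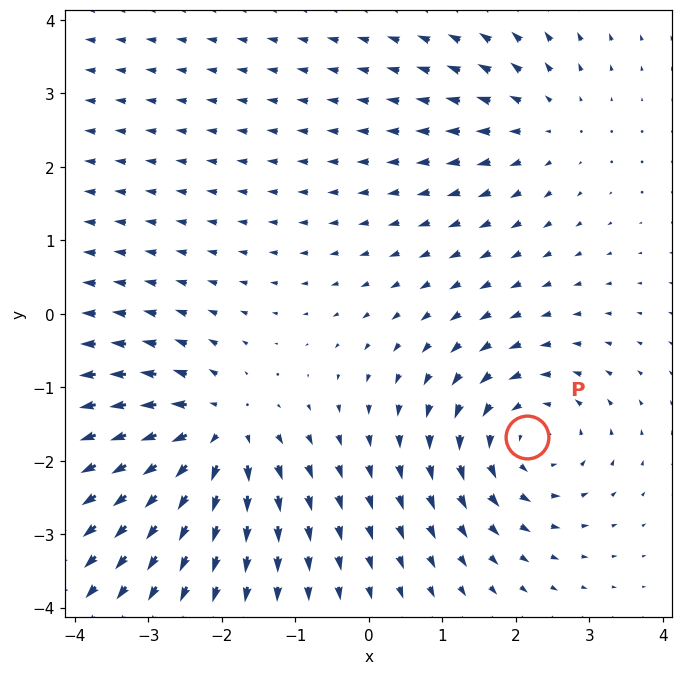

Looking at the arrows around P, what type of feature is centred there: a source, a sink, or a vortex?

At P (2.2, -1.7) the arrows circulate counterclockwise. Divergence ≈0, curl about +5 — near-zero divergence with nonzero curl is a vortex.

vortex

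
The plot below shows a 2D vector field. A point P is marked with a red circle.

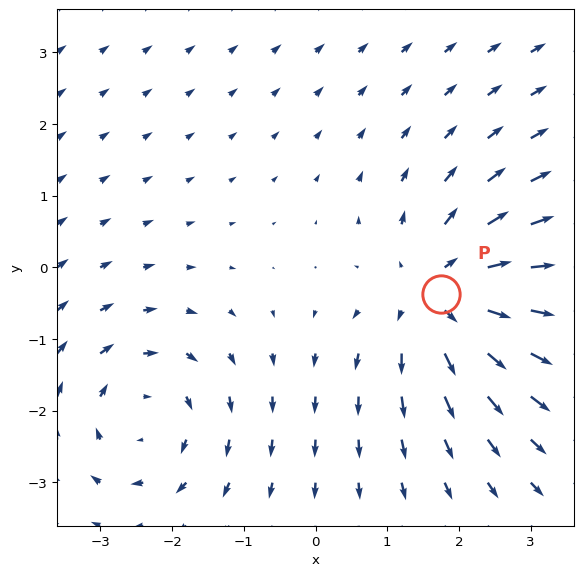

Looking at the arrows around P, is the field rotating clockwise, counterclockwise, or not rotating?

not rotating

Near P at (1.7, -0.4) the arrows show no circulation. The curl there is ≈0.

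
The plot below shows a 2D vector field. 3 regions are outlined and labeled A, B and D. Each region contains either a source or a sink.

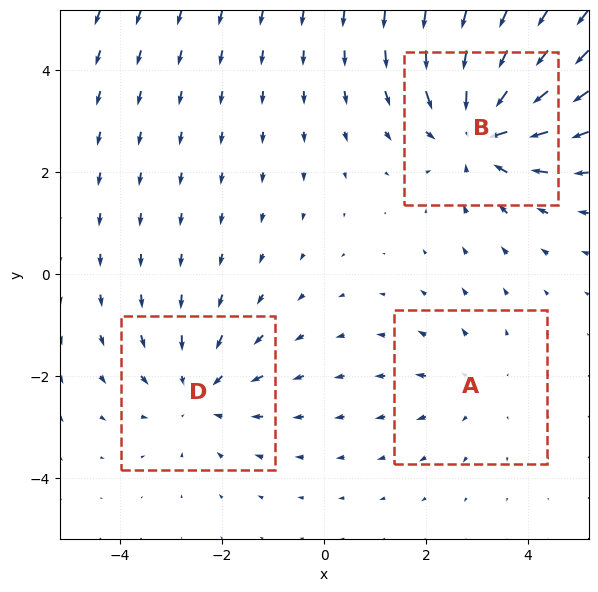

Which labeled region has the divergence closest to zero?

A

Divergence at each region's feature centre — A: about +2, B: about -4, D: about -3. Region A is closest to zero.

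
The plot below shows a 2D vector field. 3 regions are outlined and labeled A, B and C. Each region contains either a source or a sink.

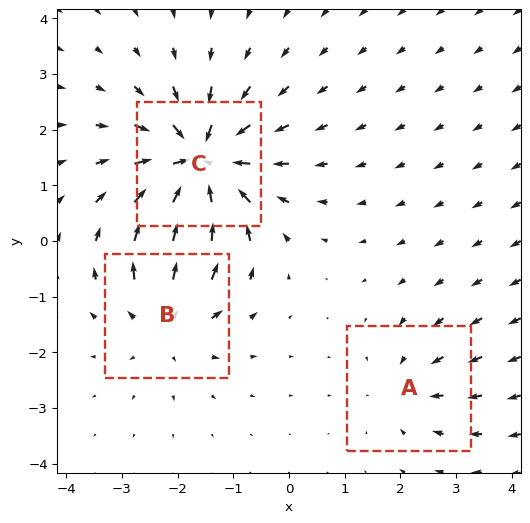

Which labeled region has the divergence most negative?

C

Divergence at each region's feature centre — A: about -2, B: about +3, C: about -6. Region C is most negative.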